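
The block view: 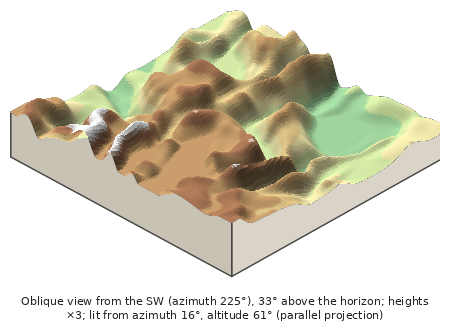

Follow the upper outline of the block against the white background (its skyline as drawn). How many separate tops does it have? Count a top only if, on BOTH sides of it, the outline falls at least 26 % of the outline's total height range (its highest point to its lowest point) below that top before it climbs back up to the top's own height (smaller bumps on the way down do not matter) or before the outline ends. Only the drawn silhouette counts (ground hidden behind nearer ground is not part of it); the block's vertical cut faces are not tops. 1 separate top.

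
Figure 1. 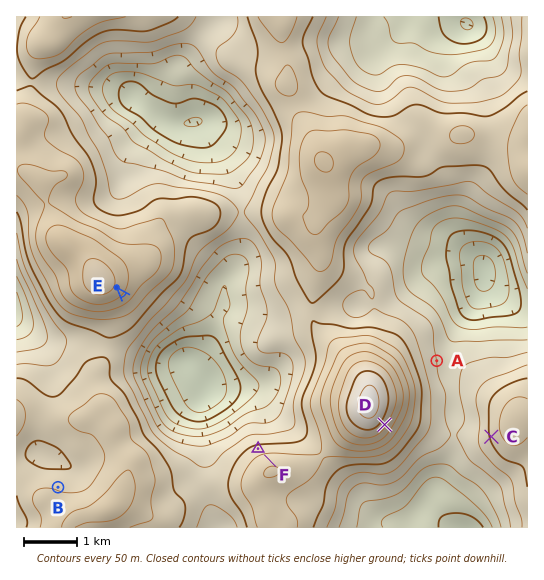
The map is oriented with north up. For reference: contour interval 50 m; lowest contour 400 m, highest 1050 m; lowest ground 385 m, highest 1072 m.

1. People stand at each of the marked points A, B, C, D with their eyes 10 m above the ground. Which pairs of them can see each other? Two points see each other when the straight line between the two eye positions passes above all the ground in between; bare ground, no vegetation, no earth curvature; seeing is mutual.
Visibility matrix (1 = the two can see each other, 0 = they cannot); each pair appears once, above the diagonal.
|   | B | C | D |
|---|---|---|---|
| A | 0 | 1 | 0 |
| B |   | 0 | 0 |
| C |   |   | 1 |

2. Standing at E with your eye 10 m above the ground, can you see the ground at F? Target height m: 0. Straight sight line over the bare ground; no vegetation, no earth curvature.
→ yes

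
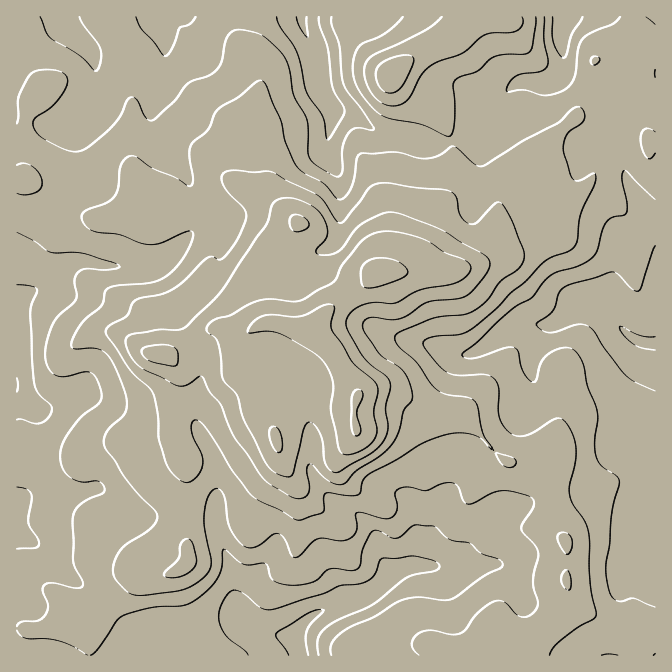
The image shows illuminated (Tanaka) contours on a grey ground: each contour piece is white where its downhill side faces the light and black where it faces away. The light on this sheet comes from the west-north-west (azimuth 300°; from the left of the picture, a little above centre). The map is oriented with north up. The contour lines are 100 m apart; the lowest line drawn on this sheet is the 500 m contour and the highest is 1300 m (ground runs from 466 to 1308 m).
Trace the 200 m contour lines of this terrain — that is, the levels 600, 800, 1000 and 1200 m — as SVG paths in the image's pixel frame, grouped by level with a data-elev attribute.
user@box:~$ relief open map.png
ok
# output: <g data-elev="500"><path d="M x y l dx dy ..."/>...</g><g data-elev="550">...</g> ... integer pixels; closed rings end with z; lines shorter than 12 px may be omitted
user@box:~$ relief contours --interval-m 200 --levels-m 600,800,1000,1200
<g data-elev="600"><path d="M248 655l-4-5-17-13-8-15 0-8 2-9 6-10 5-4 5-1 7 3 18 15 10 2 52-16 16-8 17-2 9-2 8-7 5-13 3-4 15 0 17-2 18 4 6 4 2 3-3 3-22 4-8 4-35 27-34 15-11 7-5 5-4 6 1 17"/><path d="M17 487l10 2 4 4 1 7-4 22 11 22-1 3-3 1-18 1"/><path d="M655 391l-20-9-10-7-20-27-11-16-5-6-5-2-7 1-27 8-8-3-6-5 2-3 11-7 4-5 8-20 11-6 42-12 5 3 13 14 7 2 3-5 13-40"/><path d="M17 285l15 1 5 4-5 13-2 9 4 68 3 12 12 11 3 5-4 9-8 6-6 0-12-4-5 1"/><path d="M79 17l5 8 16 23 1 12-4 11-3-1-16-15-28-17-4-6-6-15"/><path d="M196 17l-6 7-11 4-7 21-3 5-4 2-24-28-5-11"/><path d="M319 17l1 10 8 23 4 37 13 23-2 7-15 22-1 0-1-2-3-20-17-27-9-38-17-25-3-10"/><path d="M583 17l-11 16-5 21-3 4-5-5-6-11 0-25"/></g><g data-elev="800"><path d="M550 655l3-7 6-6 20-15 15-8 2-4-6-31-2-52-4-12-12-17-3-10 1-8 6-30 0-10-3-10-8-13-6-4-7 2-25 15-9 1-6-2-8-7-4-9-2-8 1-22-5-10-9-3-25 0-12-2-11-10-12-15-2-5 2-3 7-3 26-2 12-5 26-22 14-15 15-11 19-20 8-5 17-6 6-5 3-8 3-25 13-26 2-10-1-3-1-1-14 7-6 0-4-7-6-20-1-6 5-14 16-13 1-5-1-4-5-4-5 1-15 15-35 17-42 26-8-3-16-14-4-3-15 9-12 4-9-1-23-6-35 2-3 4-3 19-2 10-5 8-7 5-5-3-11-14-20-10-8-8-10-22-5-23-14-33-3-6-6 0-19 16-20 12-4 4-7 17-16 14-3 9 4 25-1 7-3 1-14-9-23-9-15-11-7-1-5 3-4 6-3 23-4 9-9 6-19 7-4 5 2 8 8 7 28 5 25 9 15-1 29-12 3 0 1 2-1 9-8 15-9 11-10 9-13 5-35 4-10 3-2 3-3 13-19 17-7 10-4 10 0 5 2 2 19-1 9 2 6 6 6 9 11 27 2 15-3 8-17 17-3 6 0 7 23 35 13 16 15 14 2 5-1 7-5 6-24 16-7 6-6 14 0 11 3 6 10 10 5 3 6 1 44-5 10-4 11-8 6-6 2-8-7-37 1-17 4-14 6-7 5 1 4 4 5 33 6 10 7 8 7 3 6-1 19-13 4 0 6 4 7 17 4 3 5-3 12-12 5-4 7-1 18 3 10-4 5-8-2-14 2-2 7 0 20 6 8-2 4-3 1-6-2-16 7-4 8-1 15 4 19-8 10 0 4 4 6 14 4 3 7-2 17-9 8-2 12 0 18 6 4 3-1 7-10 17-2 4 3 6 11 11 3 7 0 5-5 23 1 8 4 14-2 8-8 6-6 1-7-3-11-12-6-1-4 1-16 10-13 18-5 3-10 1-20-4-12 4-5 4-1 7 2 5 5 5"/><path d="M17 193l8 2 9-2 6-4 2-6-2-8-6-8-9-4-8 2"/><path d="M655 132l-5-3-5 0-3 3-1 6 1 10 5 10 3 1 5-6"/><path d="M593 65l6-3 1-4-2-1-4-1-3 2 0 4z"/><path d="M403 17l-18 16-21 10-6 4-3 6-2 10 0 10 3 10 11 19 15 13 10 4 30 6 26 11 4-2 2-9 1-22-2-18 2-5 5-3 17-6 12-11 6-4 12-2 17 0 4-1 5-8 3-28"/></g><g data-elev="1000"><path d="M297 498l8-1 4-5 0-7-2-15 1-5 4-1 16 17 7 3 7 0 5-2 10-12 27-17 12-15 4-10 4-17 8-11 0-10-6-15-7-8-14-9-7-5-14-23 0-8 3-3 5-2 18 3 8-1 10-4 14-10 6-3 29-3 8-3 9-6 14-20 2-8-5-7-45-26-38-15-12-2-10 2-20 11-6 7-11 15-6 5-9 3-10-1-1-1-1-3 9-10 3-7-1-8-5-10-7-7-11-6-12-4-10 0-9 5-7 22-44 65-35 36-8 4-22 0-23 4-7 3-1 6 4 12 7 9 8 6 35 16 7-1 12-8 3-1 8 16 11 13 13 32 13 16 14 22 9 9 20 12z"/><path d="M385 92l9 1 8-7 11-21 1-5-1-3-6-2-12 2-10 4-7 5-2 6 1 8 3 8z"/></g><g data-elev="1200"><path d="M342 453l6 2 11-3 9-6 7-8 2-8-3-20 4-20-1-5-3-5-22-18-10-18-9-12-2-7 3-15 0-5-4-1-6 1-17 9-7 2-30-1-13 3-8 9-1 3 1 3 19-2 14 3 32 19 12 12 7 17-2 30 7 35z"/><path d="M277 452l3 0 2-2 0-10-4-11-4-3-4 2-1 7 3 10z"/><path d="M364 287l4 1 7-1 22-7 9-5 2-5-7-7-9-4-12-1-10 2-6 5-3 5 0 12z"/></g>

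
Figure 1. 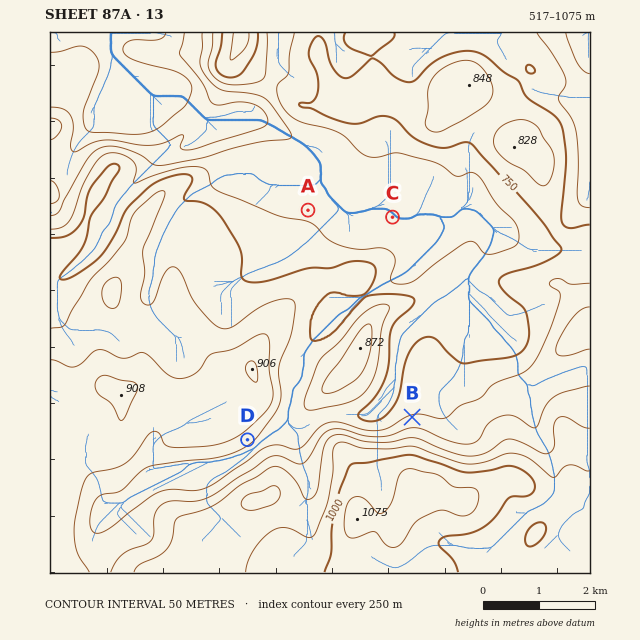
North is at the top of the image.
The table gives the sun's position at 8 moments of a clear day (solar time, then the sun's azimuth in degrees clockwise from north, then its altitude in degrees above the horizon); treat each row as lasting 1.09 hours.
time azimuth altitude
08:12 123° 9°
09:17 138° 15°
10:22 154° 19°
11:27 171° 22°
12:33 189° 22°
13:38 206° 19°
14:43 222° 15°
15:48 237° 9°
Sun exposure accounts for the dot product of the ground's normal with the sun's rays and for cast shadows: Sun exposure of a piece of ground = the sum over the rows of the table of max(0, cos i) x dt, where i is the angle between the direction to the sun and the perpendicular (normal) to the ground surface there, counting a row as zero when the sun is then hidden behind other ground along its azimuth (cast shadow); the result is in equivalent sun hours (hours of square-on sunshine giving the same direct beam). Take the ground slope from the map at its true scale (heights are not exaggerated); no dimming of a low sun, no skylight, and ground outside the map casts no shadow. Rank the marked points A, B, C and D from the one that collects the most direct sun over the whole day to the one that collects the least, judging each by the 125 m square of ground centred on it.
D > C > A > B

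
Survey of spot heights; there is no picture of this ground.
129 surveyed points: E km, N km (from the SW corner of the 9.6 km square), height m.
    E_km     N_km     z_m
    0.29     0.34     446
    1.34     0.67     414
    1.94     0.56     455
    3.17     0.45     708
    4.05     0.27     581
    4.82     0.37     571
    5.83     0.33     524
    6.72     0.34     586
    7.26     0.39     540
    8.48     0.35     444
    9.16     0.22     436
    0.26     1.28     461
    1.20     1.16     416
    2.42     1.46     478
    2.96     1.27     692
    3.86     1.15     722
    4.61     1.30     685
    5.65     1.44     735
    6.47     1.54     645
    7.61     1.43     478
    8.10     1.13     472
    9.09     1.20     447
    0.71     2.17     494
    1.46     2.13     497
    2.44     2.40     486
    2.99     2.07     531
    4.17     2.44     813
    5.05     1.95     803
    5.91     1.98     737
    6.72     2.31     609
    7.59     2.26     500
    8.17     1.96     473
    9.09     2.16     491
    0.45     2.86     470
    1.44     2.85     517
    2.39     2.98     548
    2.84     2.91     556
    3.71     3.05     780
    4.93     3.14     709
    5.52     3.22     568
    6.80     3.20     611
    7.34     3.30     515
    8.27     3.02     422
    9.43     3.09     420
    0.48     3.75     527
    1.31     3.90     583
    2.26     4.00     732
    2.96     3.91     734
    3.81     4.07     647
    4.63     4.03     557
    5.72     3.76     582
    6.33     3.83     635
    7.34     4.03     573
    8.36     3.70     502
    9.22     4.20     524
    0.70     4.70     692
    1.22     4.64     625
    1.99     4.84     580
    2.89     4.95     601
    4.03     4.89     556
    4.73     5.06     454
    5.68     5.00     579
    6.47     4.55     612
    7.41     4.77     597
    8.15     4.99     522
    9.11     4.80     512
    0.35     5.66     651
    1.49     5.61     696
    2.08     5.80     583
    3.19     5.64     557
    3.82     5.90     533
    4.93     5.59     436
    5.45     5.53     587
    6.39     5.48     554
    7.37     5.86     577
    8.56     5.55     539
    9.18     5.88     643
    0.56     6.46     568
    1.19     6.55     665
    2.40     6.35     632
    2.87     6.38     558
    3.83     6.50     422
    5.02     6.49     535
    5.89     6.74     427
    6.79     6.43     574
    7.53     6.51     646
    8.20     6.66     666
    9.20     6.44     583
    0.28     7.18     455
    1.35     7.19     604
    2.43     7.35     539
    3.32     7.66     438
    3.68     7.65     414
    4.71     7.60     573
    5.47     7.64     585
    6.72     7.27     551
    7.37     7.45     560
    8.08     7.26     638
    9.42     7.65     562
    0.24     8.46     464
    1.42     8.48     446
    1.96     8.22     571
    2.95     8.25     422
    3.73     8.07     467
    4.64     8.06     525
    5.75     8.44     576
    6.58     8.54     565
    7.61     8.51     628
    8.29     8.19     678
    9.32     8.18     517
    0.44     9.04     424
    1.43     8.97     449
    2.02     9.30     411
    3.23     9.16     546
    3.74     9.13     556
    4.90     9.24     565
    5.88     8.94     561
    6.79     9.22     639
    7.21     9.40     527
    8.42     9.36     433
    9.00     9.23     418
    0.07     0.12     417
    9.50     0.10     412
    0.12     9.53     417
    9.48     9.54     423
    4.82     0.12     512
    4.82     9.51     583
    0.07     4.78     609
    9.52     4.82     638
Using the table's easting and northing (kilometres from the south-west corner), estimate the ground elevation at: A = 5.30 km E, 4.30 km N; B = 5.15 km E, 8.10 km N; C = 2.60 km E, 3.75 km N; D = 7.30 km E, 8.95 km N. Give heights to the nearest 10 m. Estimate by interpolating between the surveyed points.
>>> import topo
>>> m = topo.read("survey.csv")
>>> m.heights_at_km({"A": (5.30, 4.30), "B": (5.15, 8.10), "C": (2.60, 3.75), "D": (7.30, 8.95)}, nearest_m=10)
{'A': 580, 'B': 580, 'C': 710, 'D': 610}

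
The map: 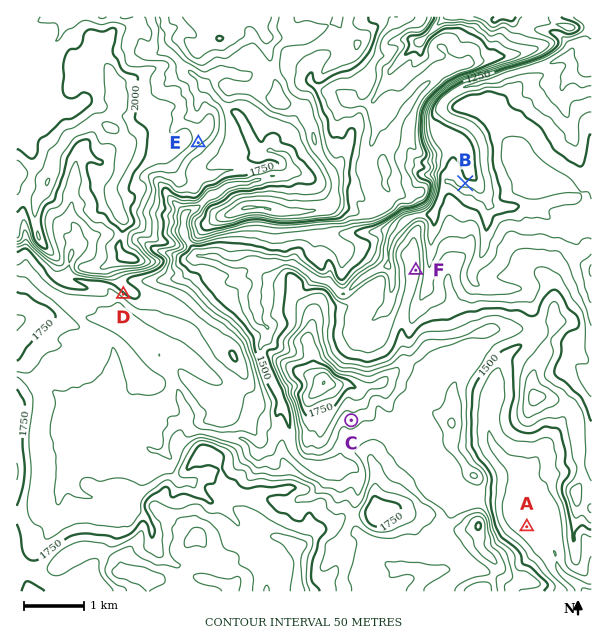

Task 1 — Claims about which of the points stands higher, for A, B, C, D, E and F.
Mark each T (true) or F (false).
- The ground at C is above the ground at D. F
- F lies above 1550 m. F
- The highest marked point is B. F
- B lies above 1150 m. T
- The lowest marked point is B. T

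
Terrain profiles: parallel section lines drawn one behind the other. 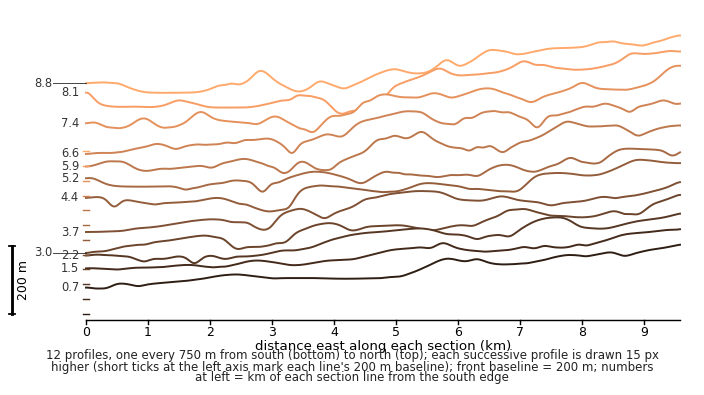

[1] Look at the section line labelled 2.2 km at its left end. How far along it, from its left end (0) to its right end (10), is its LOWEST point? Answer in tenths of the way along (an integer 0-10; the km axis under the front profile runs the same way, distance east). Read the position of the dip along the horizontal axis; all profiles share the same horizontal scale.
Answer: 2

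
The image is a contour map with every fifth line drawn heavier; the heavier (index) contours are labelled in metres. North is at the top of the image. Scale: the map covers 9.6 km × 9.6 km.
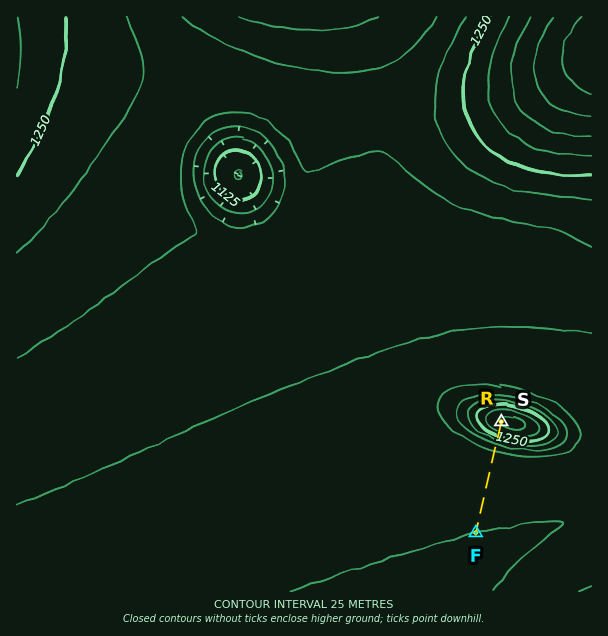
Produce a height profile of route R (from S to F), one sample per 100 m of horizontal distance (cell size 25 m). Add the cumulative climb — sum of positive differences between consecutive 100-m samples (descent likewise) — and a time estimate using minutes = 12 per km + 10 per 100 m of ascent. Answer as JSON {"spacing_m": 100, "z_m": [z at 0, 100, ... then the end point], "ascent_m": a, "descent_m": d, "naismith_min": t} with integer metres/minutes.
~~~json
{"spacing_m": 100, "z_m": [1302, 1291, 1264, 1229, 1196, 1174, 1163, 1159, 1157, 1156, 1155, 1155, 1154, 1154, 1153, 1152, 1152, 1151, 1151, 1150], "ascent_m": 0, "descent_m": 152, "naismith_min": 23}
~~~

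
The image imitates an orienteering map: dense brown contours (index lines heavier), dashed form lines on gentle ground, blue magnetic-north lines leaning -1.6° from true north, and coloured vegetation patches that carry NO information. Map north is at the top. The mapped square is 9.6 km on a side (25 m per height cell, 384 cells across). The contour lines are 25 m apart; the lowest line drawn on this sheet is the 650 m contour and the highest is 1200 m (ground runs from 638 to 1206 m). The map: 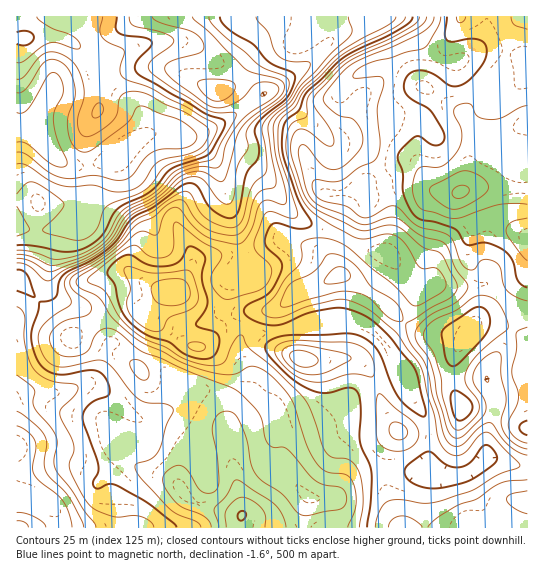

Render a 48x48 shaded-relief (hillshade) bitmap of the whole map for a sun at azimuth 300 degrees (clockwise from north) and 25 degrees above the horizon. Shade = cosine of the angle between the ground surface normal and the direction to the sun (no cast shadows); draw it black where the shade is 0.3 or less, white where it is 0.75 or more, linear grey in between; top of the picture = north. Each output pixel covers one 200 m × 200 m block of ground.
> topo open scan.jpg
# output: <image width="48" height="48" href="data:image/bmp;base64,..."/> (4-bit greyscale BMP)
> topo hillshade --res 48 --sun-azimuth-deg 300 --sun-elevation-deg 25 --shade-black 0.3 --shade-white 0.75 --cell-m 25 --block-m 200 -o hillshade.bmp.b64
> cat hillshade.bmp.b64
<image width="48" height="48" href="data:image/bmp;base64,Qk32BAAAAAAAAHYAAAAoAAAAMAAAADAAAAABAAQAAAAAAIAEAAATCwAAEwsAABAAAAAAAAAAAAAAABEREQAiIiIAMzMzAERERABVVVUAZmZmAHd3dwCIiIgAmZmZAKqqqgC7u7sAzMzMAN3d3QDu7u4A////AEREVmVENERDRXhjMzNFZmeIdlRWZURERFVFZ2VDNEVURWd0MzNFVmiYdlVWZlVERFRFZ2Q0REVURWd1QzNEVWiHZVVWd2ZVVURFZmRERFVUNGdlRERERFeHVUVVZ3h2ZkVVZmVERVZUNFZUREREQ0Z2VERFVWeHZlZmZlVUVVZURFZTNERVQzVlQzNEQ0V3ZWZ3ZmVURVZVRFVDNERVVERVQyI0QhNWVFZ3ZmVURFZVRFVERERWVUVVQyE1QQFGVFVmZmVURFVVVVVEREVWVUVmZCFGUQBGZVVWZVVUREVVVVREREVmVVVmZTJYcgBHdlVVZmVUREVVVVREREVmVEVmZURphAA3d1VVZmVVVEREVVREREVlREVmU0WJhSAmd1VVVmZVVDNERVREREVUMzRVQ0aJdSJGZkRDNFVVVDNEREQ0RFVDIiNEM0eZYxJWZVVDISRVVDMzMzIjRVVCERIzI1eIUgFXZWZkIRJFVDNDIhIjRWZDIjMiI1aHUgA2ZXdlQiJFVDNEMhE0V4hlVVQyNWZmUwAUZoh2UyI0VDNFVCI0Vnh2ZmVERndmZSADVoiHZDM0VTIkRUM0REVWZmVFVXiGZkISRXeHdlRWZTIiI0REQyESNERFVFiYd2MiNFZndmZndUMhETRmZkEAEjNFUzaJiHUzM0RWZlVndlUxACRneIUhACNEQzRoiYZERDNHh1RWZmZTACRWeahkMhI0RERGd3VVVDNJu5dmZWd1IBNFV5l2ZTIjRERFZlRGZkRHve2nVFZ3QRI0VXd3dlMzRFRFdkNFZmVWit/8dEZ3UyM1VVVmZlM0RVVEZkNFVnZVVp3/pUVmVEVWdlVWVUQzNFVEZkNEVlVURWnv2FZlRFZ5h2VWVUQhJFQzRUNFVlRDREau63dkI0WJmGVmVEQgE1QzM0RFVVQzNEWM7bpzI0WKl1Z2Q0QxE1UzMSM0RFVDRERove61IjWJl2eHQzRDNGZUQhEjM1VEVlVWis7ZQjV5h3mYVERERWZVZCIjNFVEVmVVaKzbdEZ4d4mXZWZURXdmZkM0REQ0VlVVZ4q7p2eHeJmGVXdlVWZmZlREREM0VUNEVneKqpiHeap1RWd2ZVVVZlRERERFVTIjRWZnm7qHirp0RFZmZlVFZlRERFRFZTESNFVVaLuYibp0RVVmZVVFZlRERERGd1IRI0RERXq6qrp1VVVWVVVFVVRFVTRGd2MRI0Q0RDR6zduGVURVVVVFVURFZiNFeHUhI0QzRCEVne7JZURWVURFVUREVhI1Z3UyI0RERUIRN8/8lkNGZVREVlRERQEkZ2VDM0REVVQxE2vu2mQ0VmVERWZERAATVmVFVVVVVVVEMjWL7qdEVmVURWZURAACRVRFZ3ZlVVVVVDNGrduGVWVURFZlRCACRERFZndmVVVVVVQzacy6h2VVREVVRDISRERERFZlVVVEVVVDRYq7uodmQzRVREQ0REVVQzRERVVERVVERFZ5q7mIYzRFRFVEREVmVDMzRVVERFVURFVWiruqhDNFRA=="/>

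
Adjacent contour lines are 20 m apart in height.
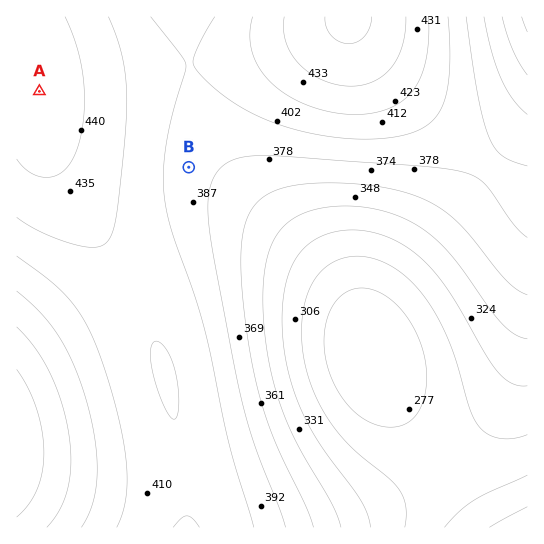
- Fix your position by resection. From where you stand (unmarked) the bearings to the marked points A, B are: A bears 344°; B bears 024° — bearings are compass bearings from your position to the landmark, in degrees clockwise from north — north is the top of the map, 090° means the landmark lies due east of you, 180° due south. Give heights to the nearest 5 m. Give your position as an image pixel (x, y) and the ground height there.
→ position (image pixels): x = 111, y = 342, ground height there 410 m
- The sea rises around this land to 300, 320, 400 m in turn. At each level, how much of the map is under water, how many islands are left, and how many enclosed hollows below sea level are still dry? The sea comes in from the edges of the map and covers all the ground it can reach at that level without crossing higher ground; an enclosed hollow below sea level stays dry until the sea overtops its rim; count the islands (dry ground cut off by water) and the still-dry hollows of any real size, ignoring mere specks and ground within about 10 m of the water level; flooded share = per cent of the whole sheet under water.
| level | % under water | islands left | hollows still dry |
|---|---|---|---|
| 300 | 14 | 0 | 0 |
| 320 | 20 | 0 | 0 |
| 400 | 64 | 0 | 0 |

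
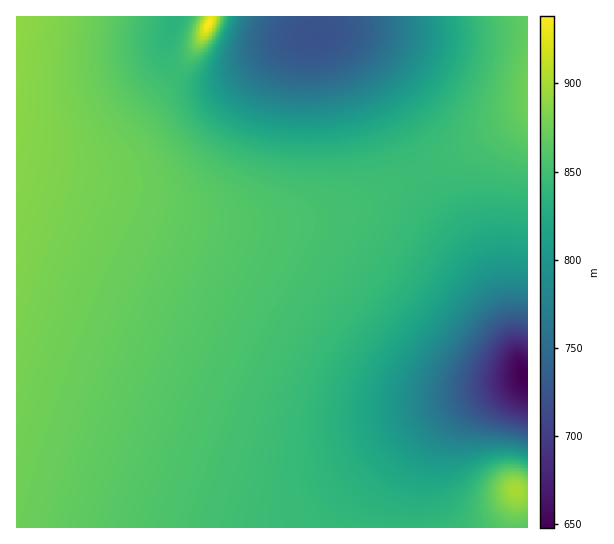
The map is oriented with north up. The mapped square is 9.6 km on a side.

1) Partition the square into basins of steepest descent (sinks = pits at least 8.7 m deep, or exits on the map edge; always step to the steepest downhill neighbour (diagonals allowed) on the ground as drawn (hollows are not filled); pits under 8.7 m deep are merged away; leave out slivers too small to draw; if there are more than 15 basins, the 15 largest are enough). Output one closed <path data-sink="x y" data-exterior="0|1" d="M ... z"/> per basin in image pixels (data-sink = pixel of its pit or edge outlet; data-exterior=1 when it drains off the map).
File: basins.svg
<path data-sink="525 375" data-exterior="0" d="M527 113l-156 86-36 13-46 9-68 2-31-4-39-10-72-24-62-16-1 358 511 1z"/><path data-sink="317 34" data-exterior="0" d="M527 16l-316 0-7 18-19 28-20 23-46 44-21 14-19 5-33 0-29-5-1 26 82 22 63 21 46 9 68 2 60-11 36-13 32-16 125-70z"/><path data-sink="175 17" data-exterior="1" d="M210 16l-193 0-1 126 30 6 33 0 27-9 21-16 52-53 20-27 10-20z"/>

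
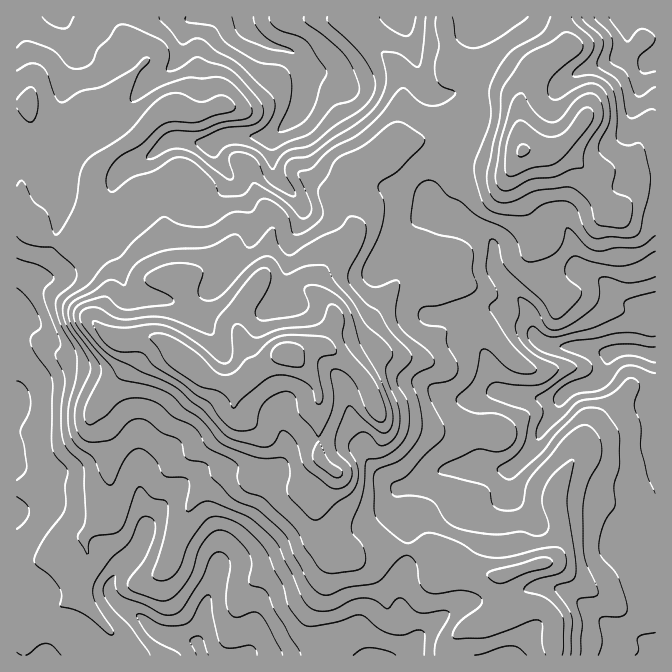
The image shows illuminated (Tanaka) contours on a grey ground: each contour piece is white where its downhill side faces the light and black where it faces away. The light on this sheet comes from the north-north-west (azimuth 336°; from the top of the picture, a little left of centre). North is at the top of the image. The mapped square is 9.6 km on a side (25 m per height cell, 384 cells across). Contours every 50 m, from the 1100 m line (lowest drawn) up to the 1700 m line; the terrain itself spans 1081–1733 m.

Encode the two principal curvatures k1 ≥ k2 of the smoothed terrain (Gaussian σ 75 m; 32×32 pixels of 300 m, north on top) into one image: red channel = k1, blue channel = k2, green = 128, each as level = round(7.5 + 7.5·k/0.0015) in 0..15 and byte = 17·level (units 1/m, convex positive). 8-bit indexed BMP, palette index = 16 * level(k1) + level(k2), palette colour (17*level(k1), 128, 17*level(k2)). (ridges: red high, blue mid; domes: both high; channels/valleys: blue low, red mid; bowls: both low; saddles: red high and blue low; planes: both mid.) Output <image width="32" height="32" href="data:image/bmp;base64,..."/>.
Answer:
<image width="32" height="32" href="data:image/bmp;base64,Qk02CAAAAAAAADYEAAAoAAAAIAAAACAAAAABAAgAAAAAAAAEAAATCwAAEwsAAAABAAAAAAAAAIAAABGAAAAigAAAM4AAAESAAABVgAAAZoAAAHeAAACIgAAAmYAAAKqAAAC7gAAAzIAAAN2AAADugAAA/4AAAACAEQARgBEAIoARADOAEQBEgBEAVYARAGaAEQB3gBEAiIARAJmAEQCqgBEAu4ARAMyAEQDdgBEA7oARAP+AEQAAgCIAEYAiACKAIgAzgCIARIAiAFWAIgBmgCIAd4AiAIiAIgCZgCIAqoAiALuAIgDMgCIA3YAiAO6AIgD/gCIAAIAzABGAMwAigDMAM4AzAESAMwBVgDMAZoAzAHeAMwCIgDMAmYAzAKqAMwC7gDMAzIAzAN2AMwDugDMA/4AzAACARAARgEQAIoBEADOARABEgEQAVYBEAGaARAB3gEQAiIBEAJmARACqgEQAu4BEAMyARADdgEQA7oBEAP+ARAAAgFUAEYBVACKAVQAzgFUARIBVAFWAVQBmgFUAd4BVAIiAVQCZgFUAqoBVALuAVQDMgFUA3YBVAO6AVQD/gFUAAIBmABGAZgAigGYAM4BmAESAZgBVgGYAZoBmAHeAZgCIgGYAmYBmAKqAZgC7gGYAzIBmAN2AZgDugGYA/4BmAACAdwARgHcAIoB3ADOAdwBEgHcAVYB3AGaAdwB3gHcAiIB3AJmAdwCqgHcAu4B3AMyAdwDdgHcA7oB3AP+AdwAAgIgAEYCIACKAiAAzgIgARICIAFWAiABmgIgAd4CIAIiAiACZgIgAqoCIALuAiADMgIgA3YCIAO6AiAD/gIgAAICZABGAmQAigJkAM4CZAESAmQBVgJkAZoCZAHeAmQCIgJkAmYCZAKqAmQC7gJkAzICZAN2AmQDugJkA/4CZAACAqgARgKoAIoCqADOAqgBEgKoAVYCqAGaAqgB3gKoAiICqAJmAqgCqgKoAu4CqAMyAqgDdgKoA7oCqAP+AqgAAgLsAEYC7ACKAuwAzgLsARIC7AFWAuwBmgLsAd4C7AIiAuwCZgLsAqoC7ALuAuwDMgLsA3YC7AO6AuwD/gLsAAIDMABGAzAAigMwAM4DMAESAzABVgMwAZoDMAHeAzACIgMwAmYDMAKqAzAC7gMwAzIDMAN2AzADugMwA/4DMAACA3QARgN0AIoDdADOA3QBEgN0AVYDdAGaA3QB3gN0AiIDdAJmA3QCqgN0Au4DdAMyA3QDdgN0A7oDdAP+A3QAAgO4AEYDuACKA7gAzgO4ARIDuAFWA7gBmgO4Ad4DuAIiA7gCZgO4AqoDuALuA7gDMgO4A3YDuAO6A7gD/gO4AAID/ABGA/wAigP8AM4D/AESA/wBVgP8AZoD/AHeA/wCIgP8AmYD/AKqA/wC7gP8AzID/AN2A/wDugP8A/4D/AKiGh4eYuLaUk4O3hXWGppeGloWEhOiElHWV2NiVlqeWp5eGh8e3cJKlgriGdYemhXV1qJaCpPjpt4S12IR0hZeHl5fHpICEyKeBqJeEmKeohnSnhaiDgpS2x9ilgrenhnaGh9Zg5tm5mIGWuIV2p6iXl5aFqKiWprWBgJK2l4aGp5eHyJWAttiohHOGhoanubi4loWHubfG1/f56JV2hZeGp5iYppVx18d0ZHZ2hreWl5iWlqe4l4Z1hKXWdWWGp3aGl6anp2Cm14VkdneWt5eGloaHp4V1dYeWhNaFhZd2hnZ2l6ing5PHpJaXlqioppWVdJeYhnaGdYWot3aGl4aYh4aXt5aUloSmprm2l4S16JRjg4SXl6iEpqm3doaGdpaGdITHhnWXlnWEk4N0t/jqoISWdXRzgoGRt8eol4eGl5W1x6aGdoaGpZanuJO21XKB56aWl5enyqCCyLmYhnaXhKbqmHZ1h2V1ycinhJbGhJP4paanlqfKtoCmyJiXh3aElum3hWZ2laXHp3V0p9mA9/ilhXWElZW0koDJ1paHhmWEptaVdXWm59bIlmS0xnD3lHNylZZzgqS1cICC2Ld1hpVyoqWmx/nngcfUyNeC5dWjpsbIp5S3+Pj394DGlKW3gJT5+MX42IJyxcX75+imhbi3ppZ1hueTgICAYnCRdXG0+va22LeDg7e2cpSExMeVlmR1l5e3pYDWyKentsl0pPX6tlOCgYSUpsWEY3TnyIO2dXaFhYWWgMfJp5aFlIWkgoLWk7a3uHRz2MiSuMWDZKanlqi5t4Clx6emgpaXhoWVlJWFqLi4tpWT+ZKXtbVzdKiGl6eDpLimdIKWl5aop5eGhoaGhoaGuIS1g5ao2KeDhoeYqIKFl7mUpZaVpqiXhpeGdoaWhnaXlre2gpWmyJaFhoaDgpWmp4K4yNmkp4d1p4aHh5eGhJaV6bVwtqeXl4Z3h5S2t5V0ZKXIyZS3dnW3hZanqKnIgqSzgMa4p4aFdnaHhab4doaVt5WFlrd2hqi3goK32qWh+qHmxre4p6iHdnaVlPjHuKa2p5aHt4eGhafXpICgYLDCcJWFl7i3uKinl4WCydrW56RyhZi3lpaHhZX3tLbGkcKicGSFhpe4mJeXhnLG13S1+baRqLmWhaing6bpyMf5+daVcqZ0ZLanhYaGc8bGdJT6yYGmuZeFh5e3gZW3l8mXlLiBpnVUpbeCpoWVp9aEgMbXlJSop3V1dpe3kpWmp4WWp3GVdYbGppS5p5WGyOekoIGUgqeHhYeHh7i4lLeFdIFxdYaG17eElcaGhoaWtvnqxpLIp4aFh4enhZRzlZZytsjGx9inhXGn6YSGhnaG5pSUgrc="/>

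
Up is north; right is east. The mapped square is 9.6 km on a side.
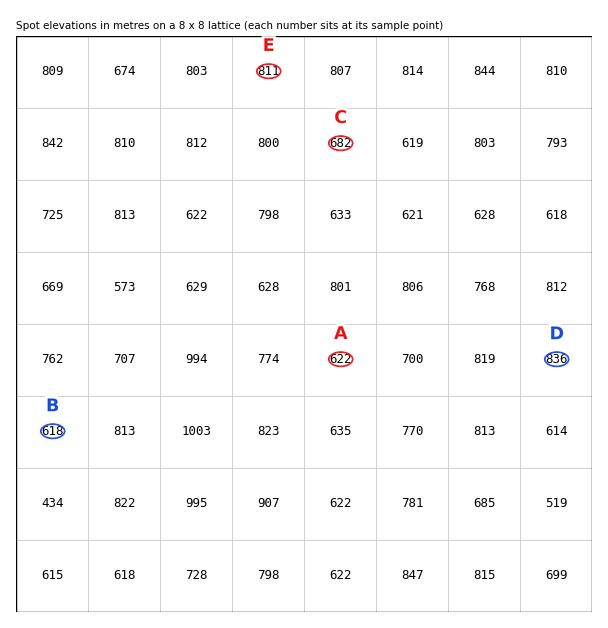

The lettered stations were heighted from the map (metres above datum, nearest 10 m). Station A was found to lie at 620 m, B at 620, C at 680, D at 840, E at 810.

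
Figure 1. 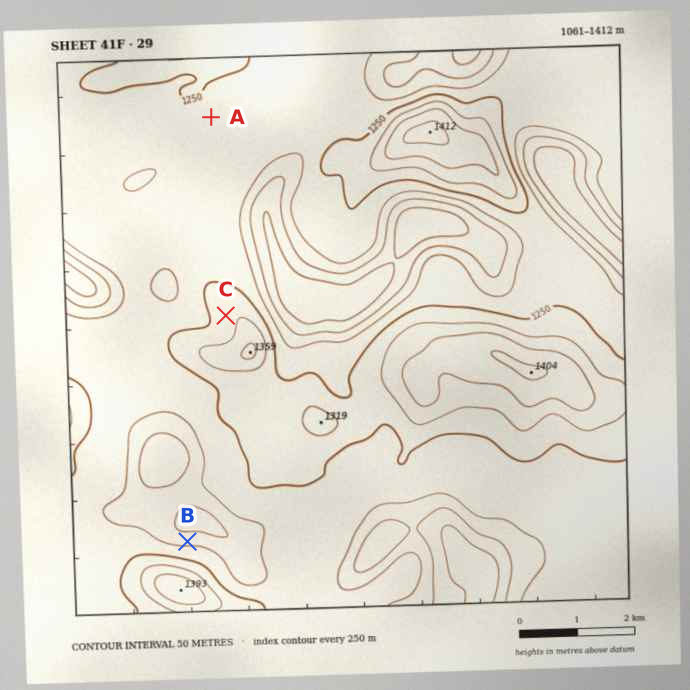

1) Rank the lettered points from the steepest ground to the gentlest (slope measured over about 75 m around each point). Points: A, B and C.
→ B C A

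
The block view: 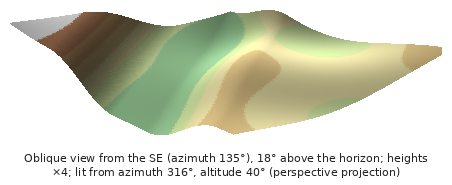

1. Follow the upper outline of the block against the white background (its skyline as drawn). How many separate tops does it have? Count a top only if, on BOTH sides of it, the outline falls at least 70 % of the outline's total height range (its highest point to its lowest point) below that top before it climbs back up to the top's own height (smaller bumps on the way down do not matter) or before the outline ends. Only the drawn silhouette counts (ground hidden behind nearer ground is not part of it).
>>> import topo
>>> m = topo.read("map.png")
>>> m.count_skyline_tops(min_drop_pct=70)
0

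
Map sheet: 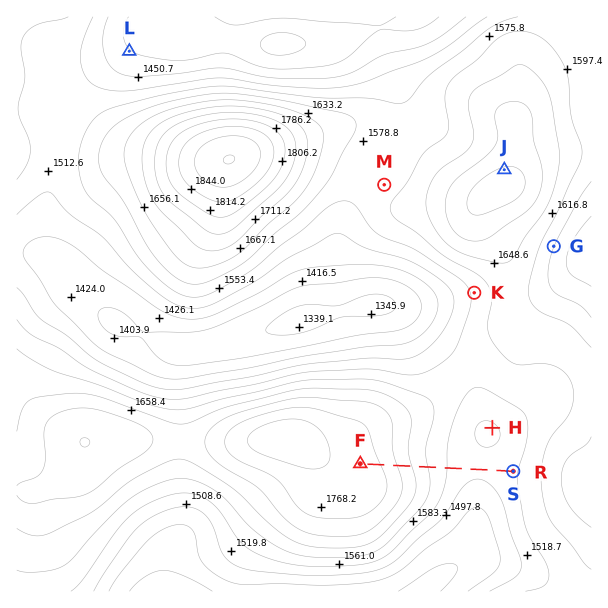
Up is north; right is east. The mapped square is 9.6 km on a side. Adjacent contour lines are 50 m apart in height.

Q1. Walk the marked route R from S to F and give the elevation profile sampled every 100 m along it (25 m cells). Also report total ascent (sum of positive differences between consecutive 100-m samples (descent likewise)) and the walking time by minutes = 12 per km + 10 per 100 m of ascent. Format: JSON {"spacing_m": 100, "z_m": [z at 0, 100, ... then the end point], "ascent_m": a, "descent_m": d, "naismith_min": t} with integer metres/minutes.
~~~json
{"spacing_m": 100, "z_m": [1542, 1533, 1525, 1518, 1513, 1510, 1510, 1512, 1518, 1526, 1537, 1549, 1564, 1579, 1596, 1613, 1632, 1652, 1672, 1692, 1712, 1731, 1748, 1762, 1773, 1781, 1784], "ascent_m": 274, "descent_m": 33, "naismith_min": 58}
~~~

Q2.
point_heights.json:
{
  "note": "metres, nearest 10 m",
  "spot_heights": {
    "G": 1550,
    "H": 1500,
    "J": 1760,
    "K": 1560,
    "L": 1400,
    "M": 1570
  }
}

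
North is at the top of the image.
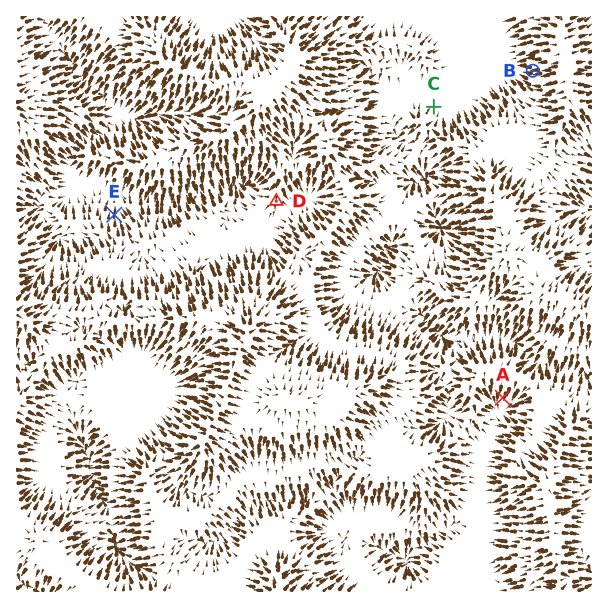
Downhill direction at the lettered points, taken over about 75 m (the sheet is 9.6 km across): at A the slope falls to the S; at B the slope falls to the W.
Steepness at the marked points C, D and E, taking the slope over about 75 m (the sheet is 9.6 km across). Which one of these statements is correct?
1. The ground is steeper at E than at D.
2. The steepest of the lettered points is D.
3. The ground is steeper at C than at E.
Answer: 1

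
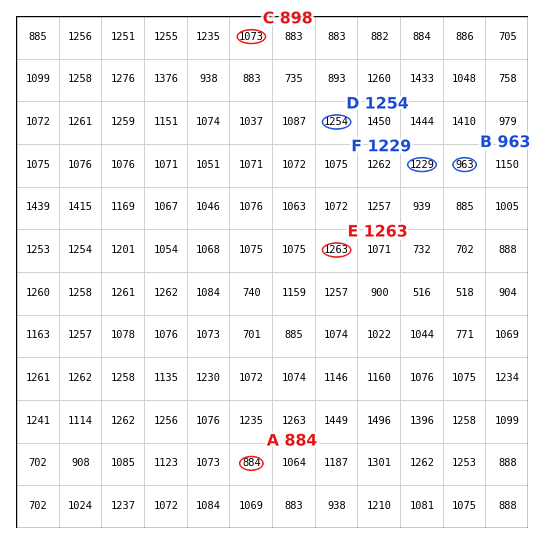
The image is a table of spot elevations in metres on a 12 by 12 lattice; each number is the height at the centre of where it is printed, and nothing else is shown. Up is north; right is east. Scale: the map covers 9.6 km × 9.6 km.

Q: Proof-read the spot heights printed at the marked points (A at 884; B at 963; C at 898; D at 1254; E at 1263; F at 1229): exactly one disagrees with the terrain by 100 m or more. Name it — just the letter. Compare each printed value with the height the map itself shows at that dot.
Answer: C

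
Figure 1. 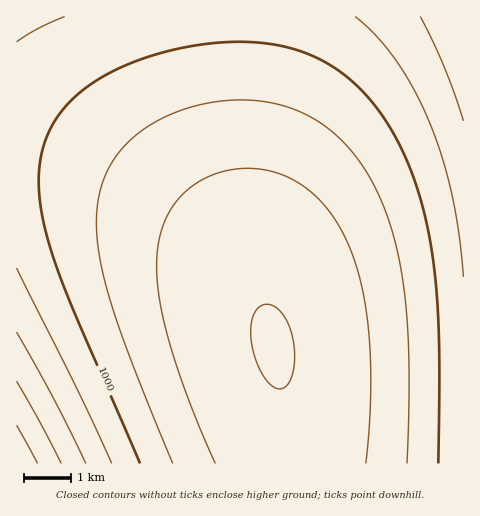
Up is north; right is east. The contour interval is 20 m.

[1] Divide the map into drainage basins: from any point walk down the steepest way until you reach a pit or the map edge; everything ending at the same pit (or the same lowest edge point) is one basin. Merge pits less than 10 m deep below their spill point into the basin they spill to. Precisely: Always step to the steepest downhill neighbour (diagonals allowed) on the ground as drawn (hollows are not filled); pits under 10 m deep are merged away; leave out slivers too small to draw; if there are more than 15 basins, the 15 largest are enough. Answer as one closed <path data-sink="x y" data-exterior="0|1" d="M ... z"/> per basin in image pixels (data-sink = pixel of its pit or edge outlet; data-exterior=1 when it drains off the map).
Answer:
<path data-sink="463 17" data-exterior="1" d="M463 16l-223 1 0 121 5 69 8 51 27 119 12 87 172-1z"/><path data-sink="17 463" data-exterior="1" d="M29 164l-13 1 0 298 275 1-3-39-19-100-15-39-15-21-25-24-22-16-58-32-53-19z"/><path data-sink="17 17" data-exterior="1" d="M239 16l-222 0-1 148 40 4 33 8 45 17 39 20 41 28 25 24 15 21 10 23-15-70-5-43-4-58z"/>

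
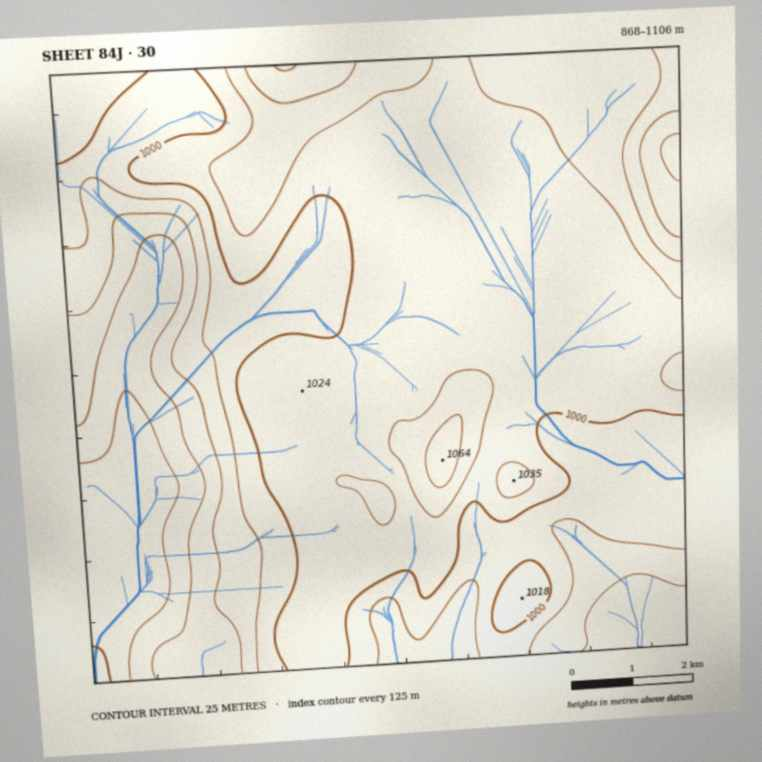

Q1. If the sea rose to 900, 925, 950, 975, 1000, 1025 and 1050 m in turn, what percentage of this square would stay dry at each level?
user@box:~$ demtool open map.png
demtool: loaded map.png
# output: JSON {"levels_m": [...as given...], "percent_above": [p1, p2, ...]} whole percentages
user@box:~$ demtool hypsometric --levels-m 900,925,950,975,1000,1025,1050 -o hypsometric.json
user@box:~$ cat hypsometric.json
{"levels_m": [900, 925, 950, 975, 1000, 1025, 1050], "percent_above": [95, 90, 83, 74, 56, 14, 3]}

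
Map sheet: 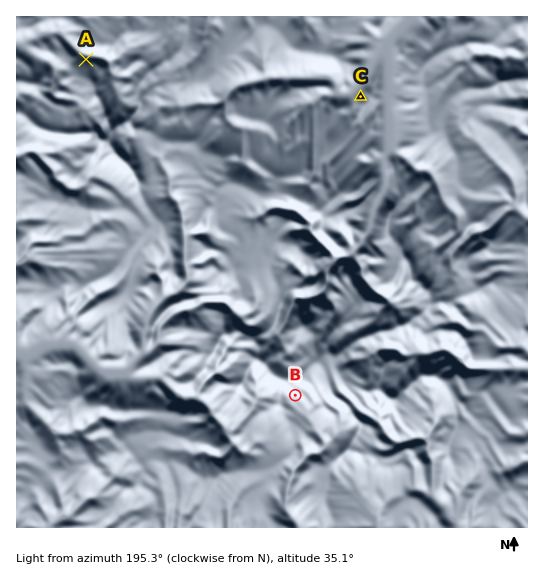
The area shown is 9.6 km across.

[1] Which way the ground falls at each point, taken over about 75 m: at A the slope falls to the N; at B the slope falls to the S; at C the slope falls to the NW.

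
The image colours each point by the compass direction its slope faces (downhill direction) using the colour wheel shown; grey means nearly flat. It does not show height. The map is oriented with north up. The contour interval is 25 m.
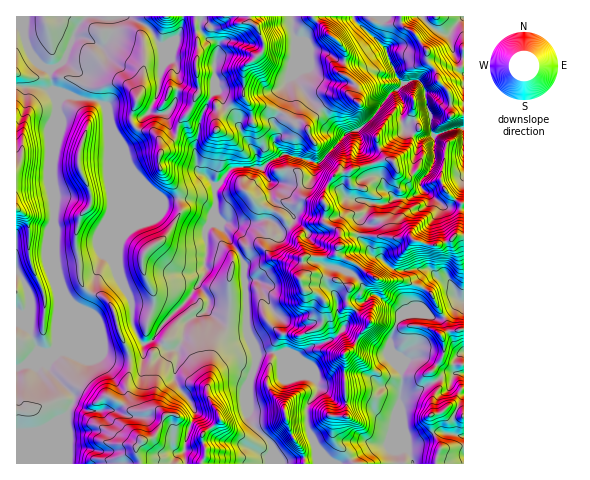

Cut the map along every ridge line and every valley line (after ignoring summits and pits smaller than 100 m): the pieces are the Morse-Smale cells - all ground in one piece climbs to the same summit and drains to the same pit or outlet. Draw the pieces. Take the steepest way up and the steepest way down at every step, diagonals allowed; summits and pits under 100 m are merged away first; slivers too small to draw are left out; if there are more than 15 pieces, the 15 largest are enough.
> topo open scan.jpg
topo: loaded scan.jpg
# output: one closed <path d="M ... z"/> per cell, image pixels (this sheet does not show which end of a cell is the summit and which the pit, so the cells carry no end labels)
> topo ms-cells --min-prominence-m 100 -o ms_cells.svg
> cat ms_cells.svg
<path d="M71 95l-8 1-5 7 2 27-8 37 4 25-3 30 3 6 0 41 2 22-1 55-4 5-6 1-11 8-20 9 0 94 254 1 3-17-20-22-6-11 2-5-1-25 7-17 1-13-9-22-1-44-2-10 1-13-6-13-19-25-5-13-10 17 1 26-2 19-13 19-27 27-9 15-11 7-6-5-4-11-2-28-9-14-4-16 0-24 3-8-1-87-12-28-2-15-8-7-18-2z"/><path d="M292 16l-276 1 0 8 8 7 1 9 6 14 9 10 10 5 2 19 11 6 36 6 8 7 2 15 13 32 0 83-3 8 0 24 4 16 9 14 2 28 4 11 6 5 10-5 10-17 22-21 19-28 0-42 9-14 2-30 9-12 7-7 31 0 9-8 13-6 34 9 26-29-39-38-12-20-2-14 3-5 1-17-4-7z"/><path d="M397 91l-5 1-5 5-12 18-8 8-7 6-14 5-25 28-6 1-30-9-13 6-9 8-31 0-18 22 0 24 6 13 19 25 6 13 1 57 1 10 8 19 3 3 9-2 11 1 10 13 28 13 2 11-12 17 0 16 10 23 2 18 35-1-6-10-13-13-1-22 13-2-2-61 8-6 7-14 12-13-24-17-1-8 4-9 10-10 10-4-33-21 3-8 0-8 3-3 17 0 1-16 4 6 9 1 7-8 2-13 13-6 14 0 8-4 5-5 23 18 18 1 0-79-9-1-18 7-19 2-15-10-2-8 2-16z"/><path d="M358 234l-15 0-3 3 0 8-3 8 33 21-10 4-10 10-4 12 2 5 23 17-12 13-7 14-8 6 2 61-13 2 0 19 3 5 11 11 7 11 43 0-1-11 11-5 0-9-4-8-3-22 2-35-12-23 0-12 5-13 7-10 7-2 11 0 14 4 8 0 20-17-5-3-8-16-10-4-9-9-33 1-6-2-9-9-11-6z"/><path d="M19 25l-3 1 0 245 7 8 7 18 1 18-2 14 5 12 5 10 11 1 7-6 1-32-2-86-3-6 3-30-4-25 8-37-2-27 7-7-13-7-2-19-10-5-9-10-6-14-1-9z"/><path d="M353 16l-61 1 0 16 4 7-1 17-3 5 2 14 12 20 40 38 14-5 7-6 8-8 12-18 5-5 5-1 6-8-7-7-10-28-24-20z"/><path d="M272 352l-16 2-1 13-7 17 1 25-2 5 6 11 20 22-2 17 45 0 0-18-10-23 0-16 12-17-2-11-28-13-6-6-2-6z"/><path d="M463 373l-18 2-45 24 7 50 6 15 51-1z"/><path d="M463 302l-3 0-18 16-8 0-14-4-11 0-7 2-4 5-8 18 0 12 12 23-2 25 45-24 19-3z"/><path d="M400 16l-46 0-1 2 33 30 10 28 8 8 8-4 7 0 3 3 4 8 1 15 4 10-1 9 2 8 5 2 18-7 8 0 1-12-13-1 0-13-3-12-10-9-3-12-7-7-2-14-11-14-14-10z"/><path d="M423 189l-5 5-8 4-14 0-13 6-2 13-7 8-9-1-4-6-1 16 14 2 37 2 16 7 12 0 10-4 6-6 8 0 1-26-18-2z"/><path d="M362 234l-3 1 1 4 8 9 3 5 11 6 9 9 6 2 33-1 9 9 10 4 8 16 7 3-1-66-8 0-6 6-10 4-12 0-16-7z"/><path d="M423 16l-21 0-1 8 12 8 13 16 2 14 7 7 3 12 12 14 1 20 12 0 1-56-9-4-5-21-15-4z"/><path d="M419 80l-16 4-5 8 5 11-2 12 2 12 15 10 8 0 8-3-4-9 1-9-4-10-1-15z"/><path d="M17 272l-1 96 2 0 18-8 10-7-9-4-8-20 2-14-1-18-7-18z"/>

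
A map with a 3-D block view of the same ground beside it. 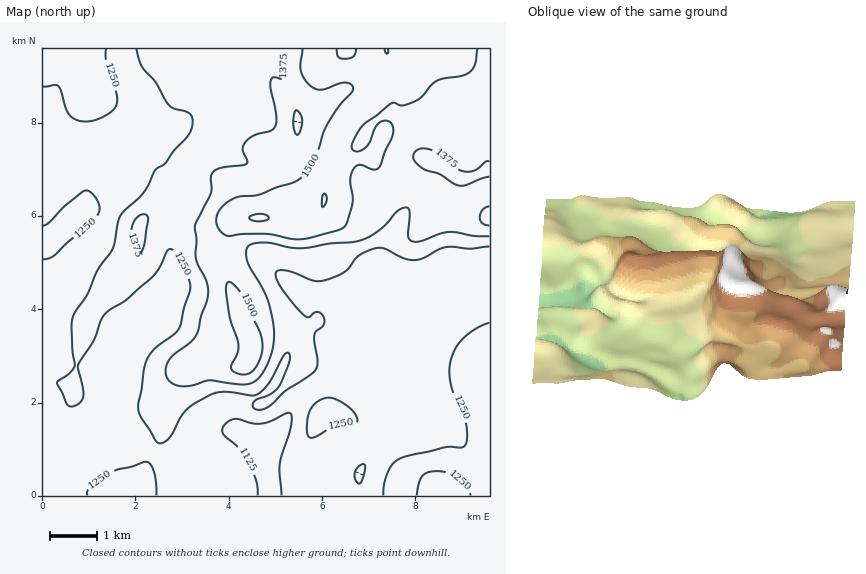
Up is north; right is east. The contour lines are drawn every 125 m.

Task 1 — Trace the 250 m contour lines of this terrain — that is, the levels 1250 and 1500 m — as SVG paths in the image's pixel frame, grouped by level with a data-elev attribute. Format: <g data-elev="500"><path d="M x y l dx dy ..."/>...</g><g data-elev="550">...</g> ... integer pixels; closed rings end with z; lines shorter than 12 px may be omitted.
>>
<g data-elev="1250"><path d="M156 495l-2-23-3-7-5-3-29 8-8 3-20 15-2 4 0 3"/><path d="M417 495l2-12 4-7 6-4 8-1 8 1 8 4 13 12 5 7"/><path d="M309 437l7 0 21-12 18-1 2-3-1-5-6-8-12-8-8-2-9 1-8 6-4 9-2 15z"/><path d="M489 323l-13 6-13 10-8 11-5 12-1 12 2 13 15 37 1 13-2 8-4 3-17-1-36 9-11 4-6 6-4 8-3 11-1 10"/><path d="M43 259l5 0 6-4 39-35 6-8-1-9-6-10-4-2-3 0-20 15-17 17-5 3"/><path d="M43 86l12-1 4 2 8 24 4 5 4 3 7 2 8 0 16-6 9-7 2-8-1-8-9-28-1-15"/><path d="M136 49l6 17 14 16 11 21 6 5 17 6 2 5 0 7-4 10-15 15-7 11-11 9-12 22-22 22-9 34-13 19-12 27-13 20-2 14 3 37-5 7-13 9 11 24 4 1 4-2 7-6 0-9-5-25 16-25 9-23 7-7 17-10 25-23 8-10 7-15 3-3 3 1 3 3 11 23 3 7 0 7-11 39-5 5-19 14-8 12-9 46 3 11 15 24 3 2 5-1 6-5 11-20 6-8 22-14 13-3 31 4 7-3 9-11 14-25 3-4 3 1 1 6-10 25-9 9-16 7-2 5 2 3 6 1 7-3 16-15 24-16 8-6 2-9-4-25 2-4 8-7 0-8-6-5-4 1-5 4-7-4-23-28-3-9 1-5 5-1 7 1 22 9 9 1 22-8 6-4 10-13 18-8 8 1 19 9 11 2 9-2 22-11 26 2 18-2"/></g><g data-elev="1500"><path d="M240 374l8 0 7-6 6-13 1-12-3-12-16-34-7-10-7-5-2 1-1 5 2 21 11 37-2 7-6 12 0 3 3 4z"/><path d="M489 206l-7 4-2 8 2 5 7 3"/><path d="M302 49l-1 22 3 8 7 7 5 3 5 1 18-6 7-1 6 2 1 6-13 14-11 16-5 11-7 22-9 16-6 7-9 5-16 5-17 8-24 2-8 5-6 5-5 7-1 8 3 7 7 6 41-1 24 5 9 0 35-8 9-4 3-5 5-18-2-24 3-10 3-4 4-1 13 4 6-1 14-35 0-6-3-5-4-1-5 1-5 5-9 19-6 5-6 0-3-2 0-5 9-16 30-25 4 0 7 3 9-3 10-5 11-13 5-4 24-5 7-3 7-8 2-16"/></g>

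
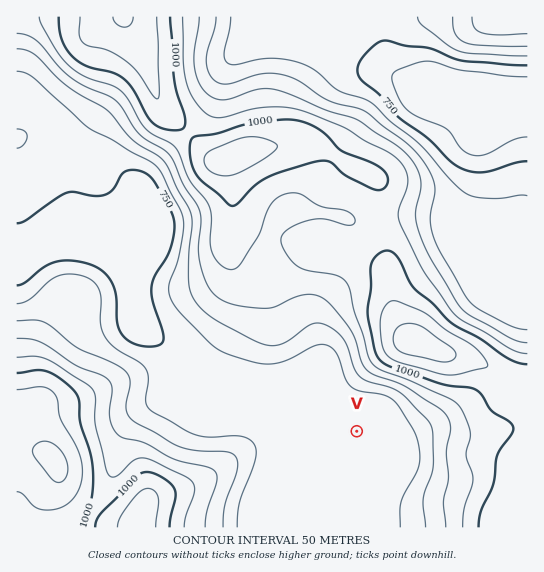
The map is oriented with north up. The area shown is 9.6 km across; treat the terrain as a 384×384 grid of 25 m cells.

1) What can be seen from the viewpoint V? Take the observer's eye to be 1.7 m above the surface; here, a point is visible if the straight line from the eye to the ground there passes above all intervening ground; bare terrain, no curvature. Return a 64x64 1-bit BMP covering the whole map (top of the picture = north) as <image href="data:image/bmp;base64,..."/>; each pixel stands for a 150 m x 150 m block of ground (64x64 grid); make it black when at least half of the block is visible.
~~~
<image width="64" height="64" href="data:image/bmp;base64,Qk0+AgAAAAAAAD4AAAAoAAAAQAAAAEAAAAABAAEAAAAAAAACAAATCwAAEwsAAAIAAAAAAAAA////AAAAAAAAAP/4AAD/wAAA//gA8P/gAAB//AHx/+AAAH/8A///4AAAf/4H///wAgB//g////gDAH//n///+AOA//////8MA8D//////wQH4Pg/////gAfx+B////+AD//4D////4AP//gP////wA///Af////AD//9/////8AP////////gA/////+//4AD/////x//gAP////+H/8AA8f///4P/wADh/8f/g/+AAOP/A//B+AAB58AB/8AAAAH/gAA/4AAAAf+AAB/8AAAAnwAAD/4AAAAfAAAH/AAAAB4AAAf4AAAADgABB/AAAAAMAAHH8AAAAAAAAIPwAAAAAAAAA/AAAAAAAAAA4AAAAAAAAAAAAAAAAAAAAAAAAAAAAAAAAAAAAAAAAAAAAAAAAAAAAAAAAAAAAAAAAAAAAAAAAAAAAAAAAAAAAAAAAAAAAAAAAAAAAAAAAAAAAAAAAAAHAAAAAAAAAA8AAAAAAAAAA4AAAAAAAAAAAAAAAAAAAAAAAAAAAAAAAAAAAAAAAAAAAAAAAAAAAAAAAAAAAAAAAAAAAAAAAAAAAAAAAAAAAAAAAAAAAAAAAAAAAAAAAAAAAAAAAAAAAAAAAAAAAAAAAAAAAAAAAAAAAAAAAAAAAAAAAAAAAAAAAAAAAAAAAAAAAAAAAAAAAAAAAAAAAAAAAAAAAAAA=="/>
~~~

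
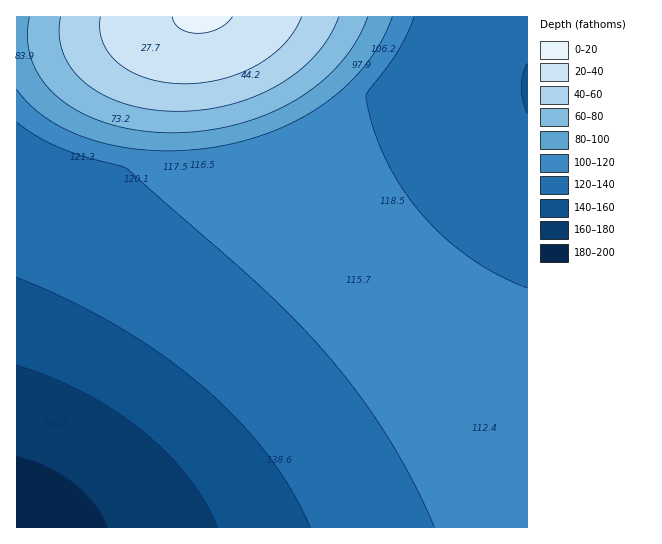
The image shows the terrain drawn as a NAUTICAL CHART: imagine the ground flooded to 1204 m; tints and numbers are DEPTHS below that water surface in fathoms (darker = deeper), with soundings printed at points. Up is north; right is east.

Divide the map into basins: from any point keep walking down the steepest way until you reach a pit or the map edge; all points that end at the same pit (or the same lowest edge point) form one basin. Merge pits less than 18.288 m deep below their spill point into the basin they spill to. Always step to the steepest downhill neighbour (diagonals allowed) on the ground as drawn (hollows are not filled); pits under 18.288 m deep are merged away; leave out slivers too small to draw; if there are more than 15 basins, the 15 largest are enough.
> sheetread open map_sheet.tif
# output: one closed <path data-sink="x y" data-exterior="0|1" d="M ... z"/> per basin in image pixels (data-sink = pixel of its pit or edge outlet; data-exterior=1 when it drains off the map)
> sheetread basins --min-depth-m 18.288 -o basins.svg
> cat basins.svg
<path data-sink="22 522" data-exterior="0" d="M214 16l-198 1 0 510 511 1 1-110-46-34-63-55-60-62-40-48-40-60-39-97-16-32z"/><path data-sink="527 89" data-exterior="1" d="M527 16l-312 1 9 13 16 32 39 97 40 60 40 48 60 62 63 55 45 33z"/>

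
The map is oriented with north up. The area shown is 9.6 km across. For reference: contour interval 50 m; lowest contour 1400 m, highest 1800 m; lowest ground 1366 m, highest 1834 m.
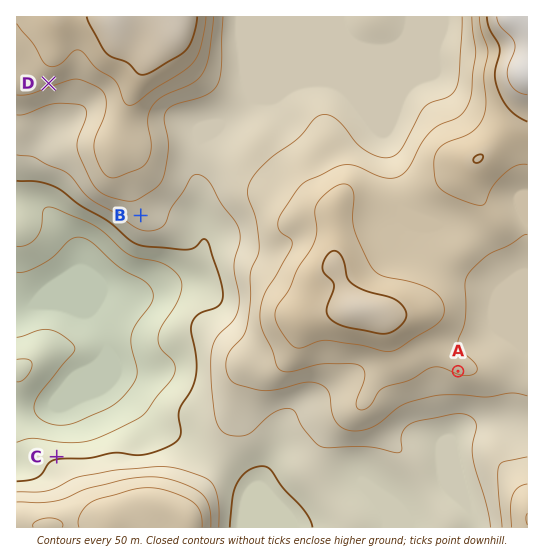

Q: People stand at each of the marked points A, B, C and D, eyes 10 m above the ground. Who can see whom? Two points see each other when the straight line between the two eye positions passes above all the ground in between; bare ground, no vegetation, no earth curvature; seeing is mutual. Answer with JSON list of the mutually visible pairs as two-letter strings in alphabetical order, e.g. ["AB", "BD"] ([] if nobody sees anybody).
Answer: ["BC", "CD"]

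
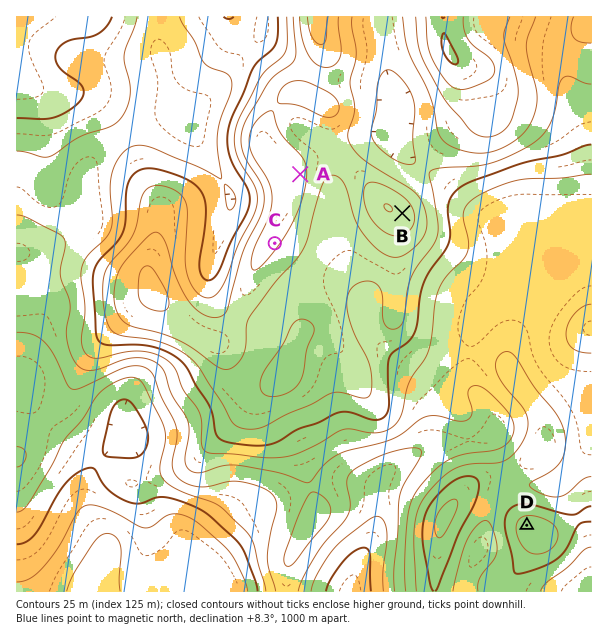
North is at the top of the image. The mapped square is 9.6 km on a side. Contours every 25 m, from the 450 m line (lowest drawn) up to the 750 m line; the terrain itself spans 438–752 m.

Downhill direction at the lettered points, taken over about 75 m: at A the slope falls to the E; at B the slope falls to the E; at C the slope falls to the SE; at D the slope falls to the NW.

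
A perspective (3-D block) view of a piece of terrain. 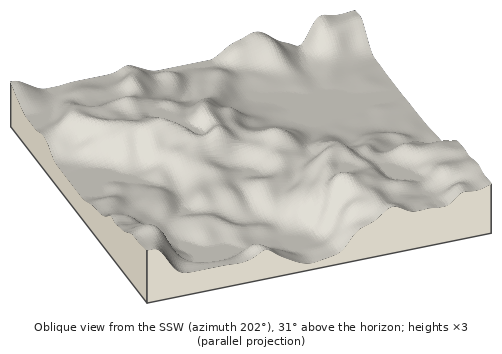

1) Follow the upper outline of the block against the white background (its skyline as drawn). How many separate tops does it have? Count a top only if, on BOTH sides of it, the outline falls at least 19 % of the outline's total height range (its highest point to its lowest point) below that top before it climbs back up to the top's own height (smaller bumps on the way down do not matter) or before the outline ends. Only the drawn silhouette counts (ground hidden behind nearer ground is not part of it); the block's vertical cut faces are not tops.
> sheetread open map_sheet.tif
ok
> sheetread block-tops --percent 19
1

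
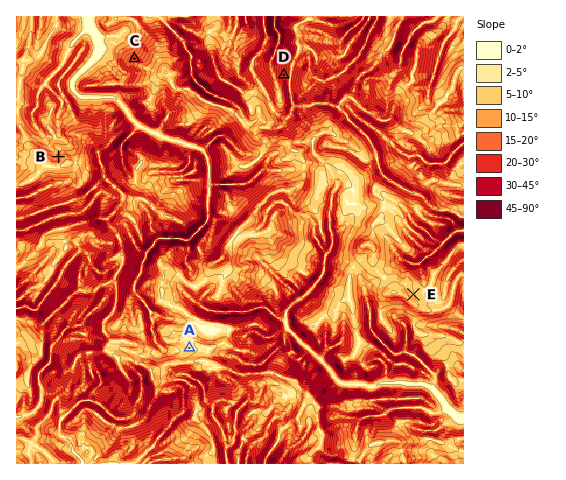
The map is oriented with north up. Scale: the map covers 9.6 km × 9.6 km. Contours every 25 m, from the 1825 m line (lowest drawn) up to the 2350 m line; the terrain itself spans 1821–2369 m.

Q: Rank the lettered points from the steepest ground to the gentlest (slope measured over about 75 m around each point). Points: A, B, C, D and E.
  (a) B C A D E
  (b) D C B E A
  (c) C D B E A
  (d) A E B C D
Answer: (b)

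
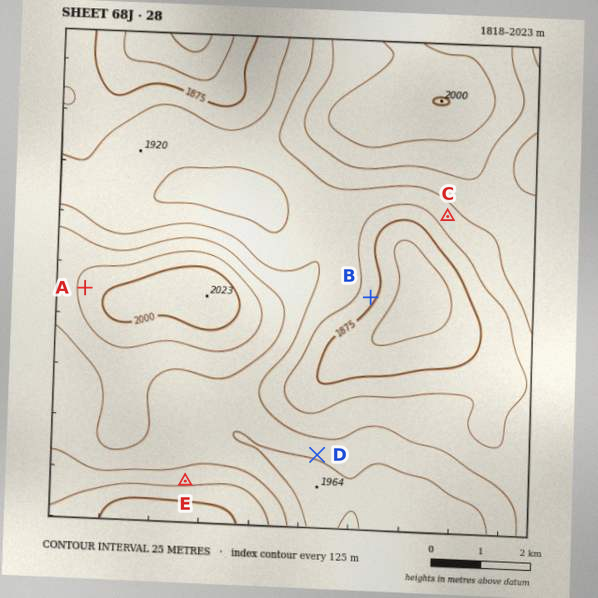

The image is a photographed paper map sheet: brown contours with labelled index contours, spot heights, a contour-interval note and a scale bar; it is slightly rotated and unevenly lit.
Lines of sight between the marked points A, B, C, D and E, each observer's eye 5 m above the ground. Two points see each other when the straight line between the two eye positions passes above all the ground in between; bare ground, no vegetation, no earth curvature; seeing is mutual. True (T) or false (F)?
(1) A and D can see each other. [F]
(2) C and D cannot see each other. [F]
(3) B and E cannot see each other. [T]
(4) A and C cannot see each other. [T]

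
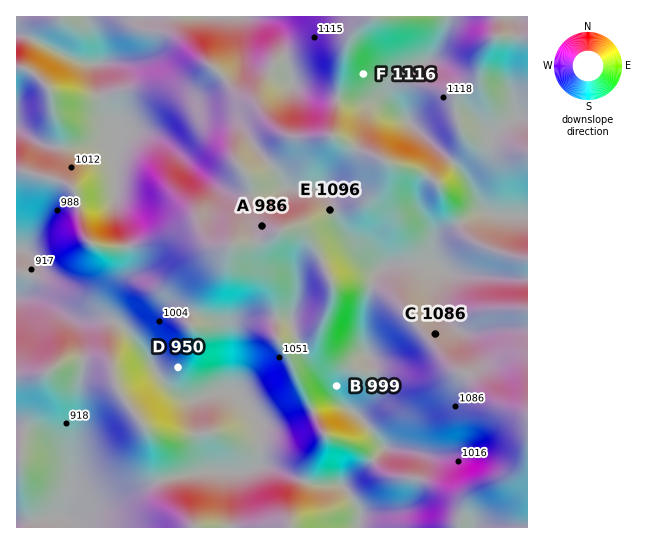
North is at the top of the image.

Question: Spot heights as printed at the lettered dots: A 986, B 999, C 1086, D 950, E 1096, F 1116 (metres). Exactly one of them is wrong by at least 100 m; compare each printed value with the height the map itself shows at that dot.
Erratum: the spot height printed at A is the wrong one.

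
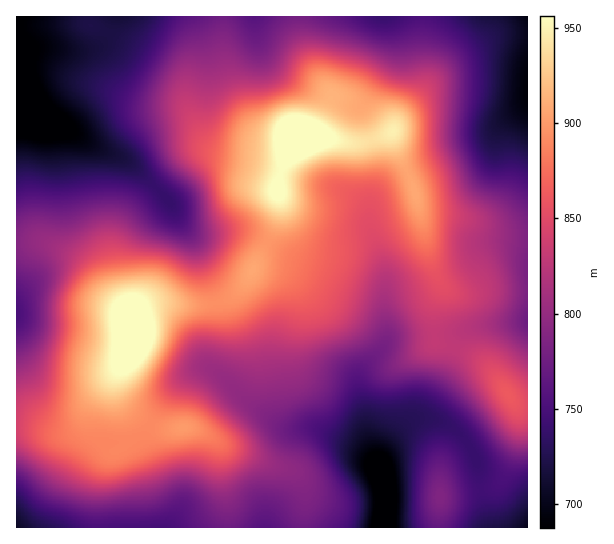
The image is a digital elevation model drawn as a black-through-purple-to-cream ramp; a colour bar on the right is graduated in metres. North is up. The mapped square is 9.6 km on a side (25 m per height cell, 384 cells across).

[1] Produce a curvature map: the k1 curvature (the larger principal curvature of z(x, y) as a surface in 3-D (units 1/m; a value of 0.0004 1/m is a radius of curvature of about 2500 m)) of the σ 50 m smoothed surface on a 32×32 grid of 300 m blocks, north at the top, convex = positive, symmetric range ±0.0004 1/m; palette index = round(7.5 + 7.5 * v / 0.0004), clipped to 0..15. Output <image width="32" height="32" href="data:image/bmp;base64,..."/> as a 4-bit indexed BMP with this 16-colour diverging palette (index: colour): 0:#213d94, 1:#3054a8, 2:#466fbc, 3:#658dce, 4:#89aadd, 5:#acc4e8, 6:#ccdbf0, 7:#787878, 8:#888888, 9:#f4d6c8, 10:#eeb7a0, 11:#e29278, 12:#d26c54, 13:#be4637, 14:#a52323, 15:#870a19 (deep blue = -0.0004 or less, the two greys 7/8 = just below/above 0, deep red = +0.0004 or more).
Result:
<image width="32" height="32" href="data:image/bmp;base64,Qk12AgAAAAAAAHYAAAAoAAAAIAAAACAAAAABAAQAAAAAAAACAAATCwAAEwsAABAAAAAAAAAAlD0hAKhUMAC8b0YAzo1lAN2qiQDoxKwA8NvMAHh4eACIiIgAyNb0AKC37gB4kuIAVGzSADdGvgAjI6UAGQqHAIl3mHiIiZqImqi8ib3aiJh6iKl4mGerd3mpvaed+5moaamrmJdHymeJq8uXnfqauWmZvuuXecuKu8uIZ6zpeLuru7vN26nN3bq5h2i72ne+zMqYiK3d/9lomYiaqql4v6maiJic/+qYiHmHmZiHeN+pm6mpu7uHiJmKh3h3d4r9qIu8y6iKh4iJmZiZZXit+5iKrO6mZ4eIiZl4zqeavsmJm5rvx2V4mImYZ5vty8yod4uH3/pkeZeJmImGnKmql2V7h8/cmKqYiaqqhpuYiZdnq5veu+7bmImZqYiqmJmXiazMzc3cvLmZmJmImauqqZeKu6vLqrzKmYiZd4nJiqiYmqmZu5ir24iImYeLx3qXqrqaupl1esyIiImZncd5iKuomrh2aImbuoiHiJ+niZmpiJqpdVnKeeyph4i/msupqIiJqoY1zM39mId375qqqKh3iImYaN27+kV4V/2Zh5moeIiHm87KiP1keXr6mXaJqIh4hozcmpjv3f/M+Zdmiad3eJiaupqq3//+/+l2VpiYh3iqmsmKzf/adY/7l2eHeJiaqqvIi7q8uonO7KiYh4iaqpibuIqWaszdya3JiYeaqZh3ish6hWr+upZ725iHiIiId3nIinaM6YmIeruZh4h4mIiJuJp3m7iId4mZmamqu7qYiKiaiJqXh2aJiImq"/>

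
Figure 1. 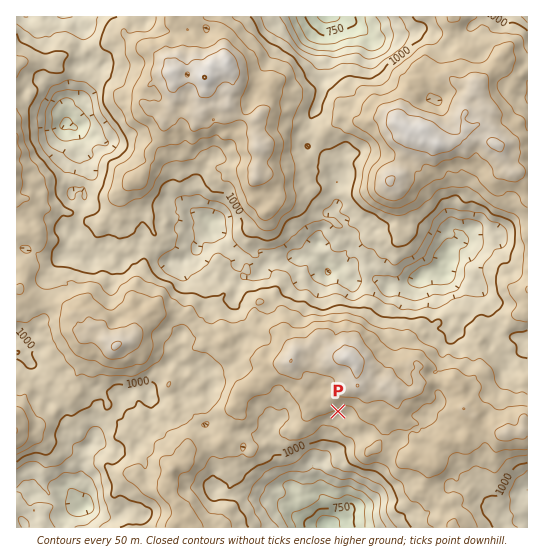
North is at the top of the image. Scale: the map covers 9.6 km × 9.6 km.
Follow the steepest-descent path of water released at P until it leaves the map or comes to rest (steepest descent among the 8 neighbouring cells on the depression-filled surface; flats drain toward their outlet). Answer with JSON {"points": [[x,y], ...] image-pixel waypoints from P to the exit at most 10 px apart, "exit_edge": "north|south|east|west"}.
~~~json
{"points": [[338, 411], [334, 422], [333, 433], [331, 443], [326, 454], [318, 465], [313, 470], [318, 481], [319, 491], [325, 502], [325, 513], [325, 523], [327, 527]], "exit_edge": "south"}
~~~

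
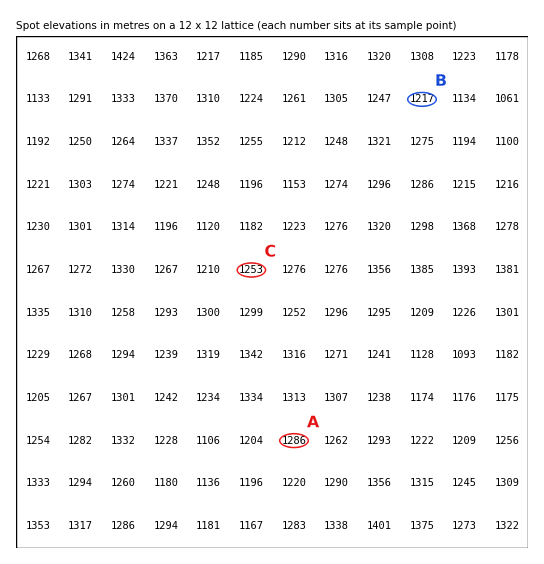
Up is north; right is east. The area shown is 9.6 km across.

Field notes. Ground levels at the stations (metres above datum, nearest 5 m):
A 1285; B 1215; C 1255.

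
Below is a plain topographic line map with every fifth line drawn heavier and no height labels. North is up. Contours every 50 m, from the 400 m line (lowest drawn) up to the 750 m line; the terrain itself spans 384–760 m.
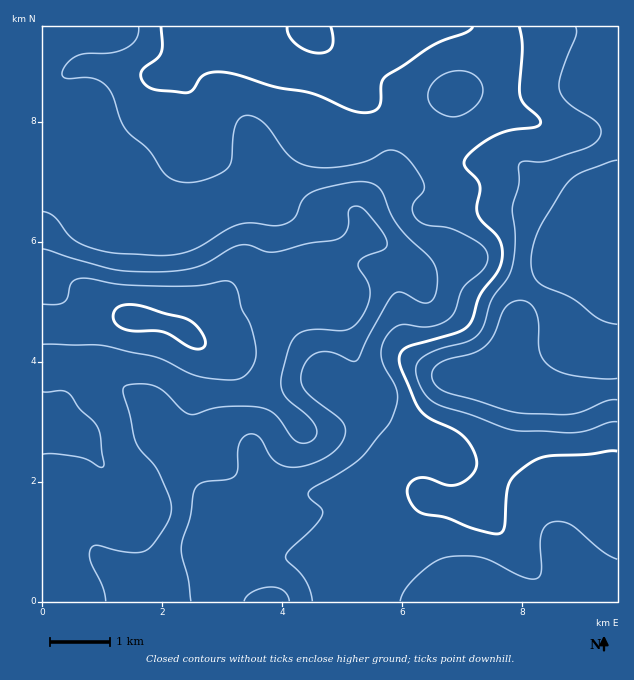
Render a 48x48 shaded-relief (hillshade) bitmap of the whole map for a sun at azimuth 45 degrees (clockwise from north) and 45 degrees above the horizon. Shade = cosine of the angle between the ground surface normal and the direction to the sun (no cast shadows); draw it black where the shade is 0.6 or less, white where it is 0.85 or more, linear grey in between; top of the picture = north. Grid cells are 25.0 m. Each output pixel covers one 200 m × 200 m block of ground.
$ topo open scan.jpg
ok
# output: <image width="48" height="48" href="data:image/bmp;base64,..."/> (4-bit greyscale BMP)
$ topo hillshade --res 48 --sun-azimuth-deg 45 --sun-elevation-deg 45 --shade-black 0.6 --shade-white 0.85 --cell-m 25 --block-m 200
<image width="48" height="48" href="data:image/bmp;base64,Qk32BAAAAAAAAHYAAAAoAAAAMAAAADAAAAABAAQAAAAAAIAEAAATCwAAEwsAABAAAAAAAAAAAAAAABEREQAiIiIAMzMzAERERABVVVUAZmZmAHd3dwCIiIgAmZmZAKqqqgC7u7sAzMzMAN3d3QDu7u4A////AHeJqXdniZmHeJq7qYdmVWZ3ZmeaqHZWZ3iZmHZniaqHeJq7qXZmZmZ3Zniql2Vmd3iZl2Zniql3d4mqmHZmZmZ3d4q6hlVneHiZdlVnmqh2VniIh2ZmZmd4iau5ZFZ4iIiYZURXmZhlVVZ3dmZmZneImruWRGeJiJmHVERniYdlVVZmZlVWd3iJmql0RWiIiJmHVEVniZh2Vmd3dmZneIiImIdURniIh5h2VFZ4mphlVniYh3d4iIh3d2ZVVnh3d3dlRWeJqpdUVoiId3iJmId2ZmZVZ3d3d2ZURWiaqoVEV3dmZneIh3ZmZmZmZ3d3d1RERomZmGVWd2VDRWZ3d2ZVZndmd3d4iEREZ5qZh1Vnd1MiNFZmdmVVZ3d3d4iIiFVWeaqYdmZ4dkIjRWZ3ZlVWeIiIiJmZmGZniamHZWd3dTIkZ4h3ZmZ4mqmpmqqpmGZ4mqmHZWd2VCE2mqmHd4mru7u7u7upmWd4qph2VVZUMhJpzLqHeKzMzMzLqqmYiXeJqph2VFRDIjac3Kh2ec7t3LqYiHd3iIiaqYZlQzMzNGi8yXZWi+/sqYd2ZmZmd4iZl2VDIiIjVomrl1RYvv64d2ZmZmVERHd3ZTMiEBJFZ4mZdTNqzcp2VmZmZUMzREREMhERESRniJmXUyR6uoUyNFZmZDRFViIyIQEiI1eImZmGQiR5l0IQAld2ZEVniFVUMiNEVnmZmZh2QzR4dTERJHiGZFaJmYh2VFZ3eJmZiIh2VEV4dSEkZ5mGVFeZmZh2VniZmZmYiIh2ZVaIhTJXial2VXiZiHZWeau6qqmIiIh3ZmiahTR5mIdmZ4mYd2ZorMzLu6mImIh3ZniqhUaJh2Z3iIiHd4ir3czLu6mImYh3ZniYZViZdmeJmId3ZqvN3Lu7qpiImZiHd3d2Voqpd5q7qHdmZrzMupmZmIh4mqmIiHZmebypmbzLmHZmZru6mHd3d3d4mqmYiHZnrNypq83LmHdmZqqYdmZmd3d4mpmHdlV5zcqZq8y6h3d2ZqmHZVVnd3d3iYdmVVaLzKh4mqqYh3d2Zph2VVaImId4iHdmZ3iryod4iZiId3d2Zod2VWiZmYiIh3Z3iZq7uYeJmZmId3dmZndmVnmamYh3dmaJqqqqmImZmZmYdmZVVmZmZ4mqmYdmVWeaqpmYiJqYiJmHZVVERWZmaJmpmIZVVXmqmYh3ial2ZndlREREVWZmeJmZmHZUV4qph3d3iYdVVVVDNEVmd3d3eZmZiHZVaJqYdneIiGVFVlVUVniZmHd3iZmZiHZVeJmHd4mYdlRFVmZ3iaqql4h3iaqYh3ZWiamIiZmGVURFZniJmqqYdnd3iaqYd2ZnmqqZmYdlVVVWZ4iZmZmHZnd4mamHd2d4qqmIh2VVZmZniJmZmIh3Zmd3d3dmd3iJmId2VVVmd3d4iZmZiId3ZmZmVFVniIiHd2ZURWZ3d3d4mZiIiId3ZmZUNFZ4mHd2ZmU0Vnd3d3d4iIiIiIh2ZmZUNGeal2ZmZmQ0Z3d3d3d3d3d4iIh3Zg=="/>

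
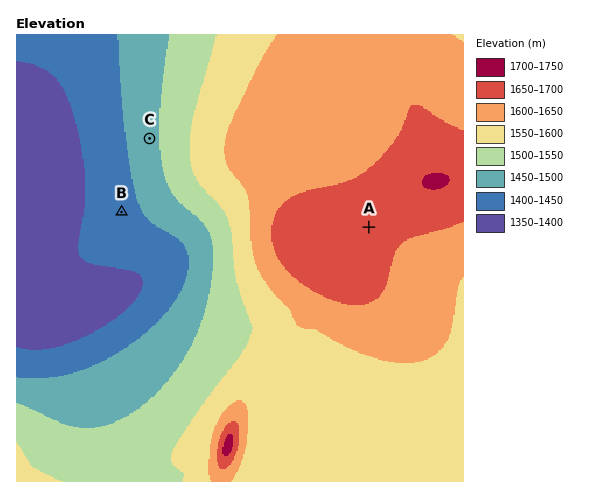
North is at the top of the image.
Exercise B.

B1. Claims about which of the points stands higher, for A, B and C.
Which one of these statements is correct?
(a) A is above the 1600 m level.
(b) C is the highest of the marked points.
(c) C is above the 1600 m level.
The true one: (a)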